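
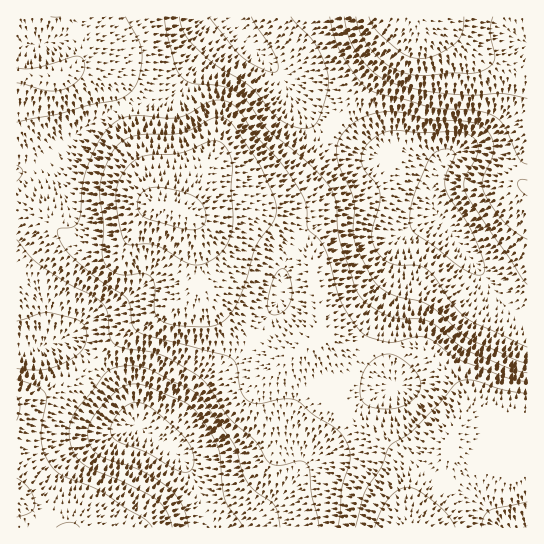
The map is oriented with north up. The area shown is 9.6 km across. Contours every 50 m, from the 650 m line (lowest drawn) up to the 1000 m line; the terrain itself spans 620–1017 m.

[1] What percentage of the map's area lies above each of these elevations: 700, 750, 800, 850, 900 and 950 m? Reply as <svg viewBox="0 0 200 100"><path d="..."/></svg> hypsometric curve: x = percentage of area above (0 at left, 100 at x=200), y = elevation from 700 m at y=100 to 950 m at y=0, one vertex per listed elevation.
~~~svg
<svg viewBox="0 0 200 100"><path d="M175 100l-24-20-28-20-39-20-43-20-28-20"/></svg>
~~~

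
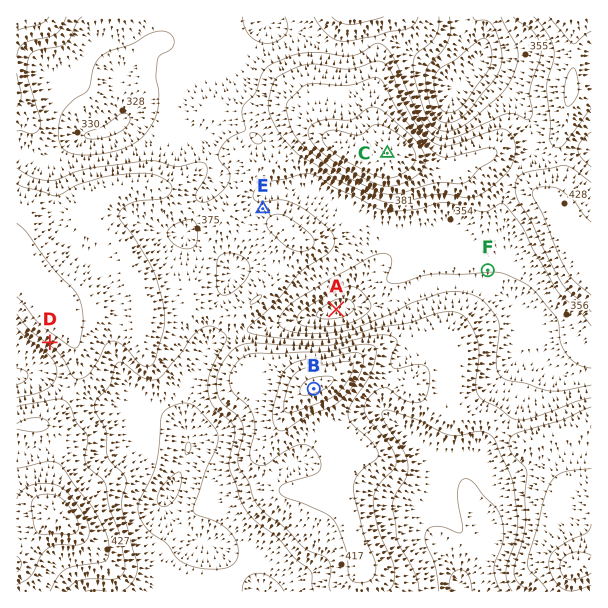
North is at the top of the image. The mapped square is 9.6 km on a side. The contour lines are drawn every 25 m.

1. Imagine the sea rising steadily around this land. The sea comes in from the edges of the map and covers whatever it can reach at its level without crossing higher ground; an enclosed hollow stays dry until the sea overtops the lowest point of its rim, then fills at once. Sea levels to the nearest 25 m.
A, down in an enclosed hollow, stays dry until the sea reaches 350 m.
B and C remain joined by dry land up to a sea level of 375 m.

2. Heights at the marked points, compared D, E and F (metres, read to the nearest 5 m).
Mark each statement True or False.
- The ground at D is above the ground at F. True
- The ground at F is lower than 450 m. True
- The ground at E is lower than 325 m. False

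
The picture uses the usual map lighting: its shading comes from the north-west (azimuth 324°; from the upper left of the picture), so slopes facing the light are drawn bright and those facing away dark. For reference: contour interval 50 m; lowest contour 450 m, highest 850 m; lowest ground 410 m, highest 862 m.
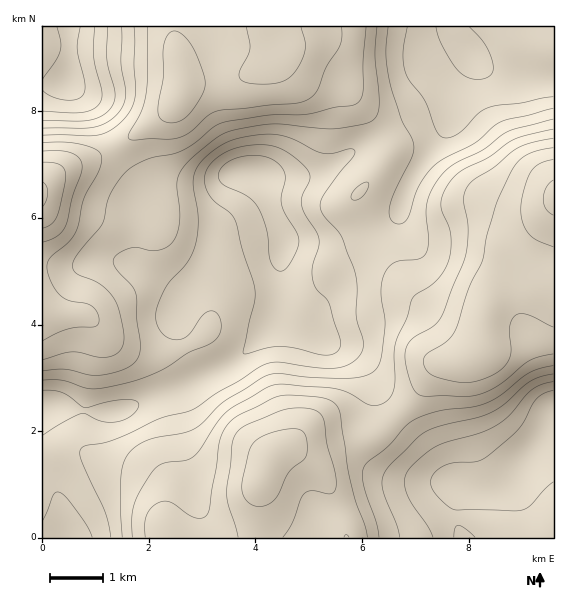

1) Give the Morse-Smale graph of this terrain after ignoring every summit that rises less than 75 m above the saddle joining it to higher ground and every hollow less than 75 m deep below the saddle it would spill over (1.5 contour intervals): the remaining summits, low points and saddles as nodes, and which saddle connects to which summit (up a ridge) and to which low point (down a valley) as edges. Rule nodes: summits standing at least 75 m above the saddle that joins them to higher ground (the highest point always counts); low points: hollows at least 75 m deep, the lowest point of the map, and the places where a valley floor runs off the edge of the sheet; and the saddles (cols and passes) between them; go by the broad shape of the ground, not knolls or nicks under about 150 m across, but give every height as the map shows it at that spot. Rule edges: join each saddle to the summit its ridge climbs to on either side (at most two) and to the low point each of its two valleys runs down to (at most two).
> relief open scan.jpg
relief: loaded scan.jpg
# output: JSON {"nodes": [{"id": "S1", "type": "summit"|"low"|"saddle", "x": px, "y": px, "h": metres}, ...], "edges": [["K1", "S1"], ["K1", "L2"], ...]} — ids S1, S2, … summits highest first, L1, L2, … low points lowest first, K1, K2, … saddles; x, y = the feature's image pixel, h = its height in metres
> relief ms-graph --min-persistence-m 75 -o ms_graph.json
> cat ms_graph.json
{"nodes": [
{"id": "S1", "type": "summit", "x": 553, "y": 196, "h": 862},
{"id": "S2", "type": "summit", "x": 43, "y": 195, "h": 858},
{"id": "S3", "type": "summit", "x": 265, "y": 471, "h": 831},
{"id": "S4", "type": "summit", "x": 180, "y": 95, "h": 780},
{"id": "L1", "type": "low", "x": 255, "y": 173, "h": 410},
{"id": "L2", "type": "low", "x": 67, "y": 81, "h": 426},
{"id": "L3", "type": "low", "x": 468, "y": 51, "h": 429},
{"id": "L4", "type": "low", "x": 553, "y": 415, "h": 452},
{"id": "K1", "type": "saddle", "x": 504, "y": 277, "h": 767},
{"id": "K2", "type": "saddle", "x": 337, "y": 509, "h": 739},
{"id": "K3", "type": "saddle", "x": 113, "y": 148, "h": 690},
{"id": "K4", "type": "saddle", "x": 396, "y": 416, "h": 668},
{"id": "K5", "type": "saddle", "x": 369, "y": 233, "h": 569},
{"id": "K6", "type": "saddle", "x": 187, "y": 345, "h": 553},
{"id": "K7", "type": "saddle", "x": 207, "y": 265, "h": 535},
{"id": "K8", "type": "saddle", "x": 164, "y": 393, "h": 513}],
"edges": [["K1", "S1"], ["K1", "L3"], ["K1", "L4"], ["K2", "S3"], ["K2", "L1"], ["K2", "L4"], ["K3", "S2"], ["K3", "S4"], ["K3", "L1"], ["K3", "L2"], ["K4", "S1"], ["K4", "S3"], ["K4", "L1"], ["K4", "L4"], ["K5", "S1"], ["K5", "L1"], ["K5", "L3"], ["K6", "S1"], ["K6", "S2"], ["K6", "L1"], ["K7", "S1"], ["K7", "S4"], ["K7", "L1"], ["K8", "S2"], ["K8", "S3"], ["K8", "L1"]]}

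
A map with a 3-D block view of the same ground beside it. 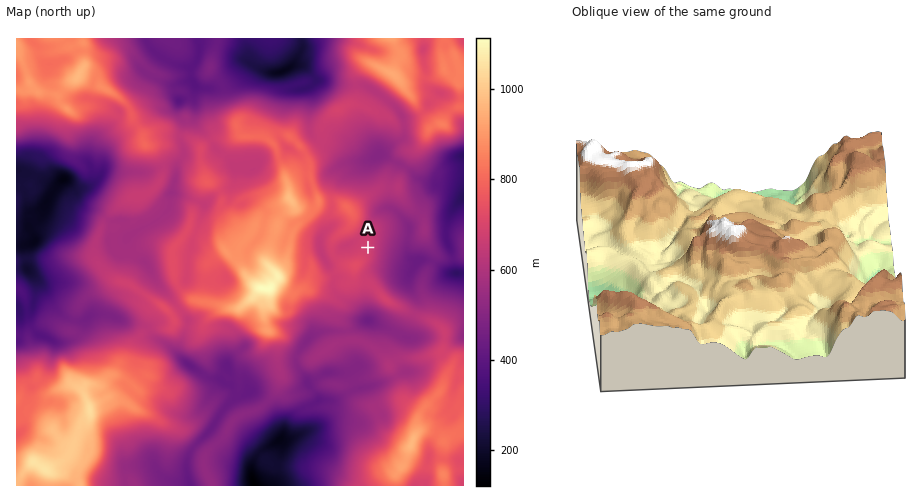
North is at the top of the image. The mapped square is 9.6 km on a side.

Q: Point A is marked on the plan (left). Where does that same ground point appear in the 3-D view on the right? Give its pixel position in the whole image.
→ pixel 758 292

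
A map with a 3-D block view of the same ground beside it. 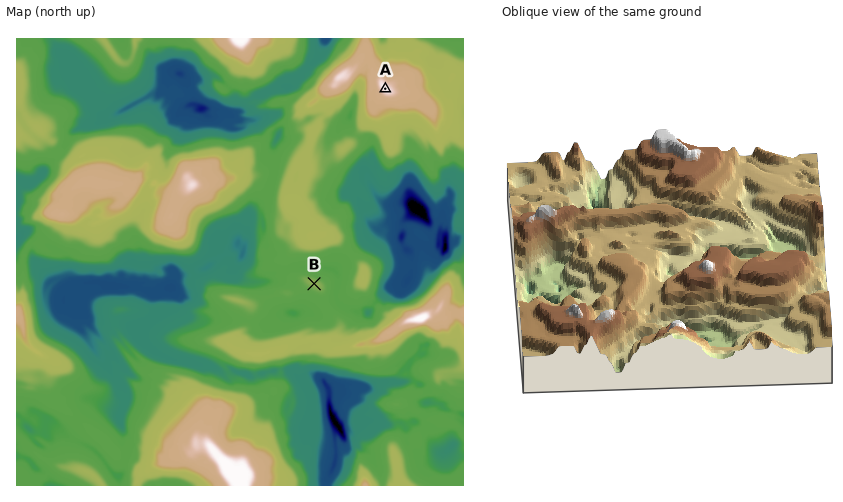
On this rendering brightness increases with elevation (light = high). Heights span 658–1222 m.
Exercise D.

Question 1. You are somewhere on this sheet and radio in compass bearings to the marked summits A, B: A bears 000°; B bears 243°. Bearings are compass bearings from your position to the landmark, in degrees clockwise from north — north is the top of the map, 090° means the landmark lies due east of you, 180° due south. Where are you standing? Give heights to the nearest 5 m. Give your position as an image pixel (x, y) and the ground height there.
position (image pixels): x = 385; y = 247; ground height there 840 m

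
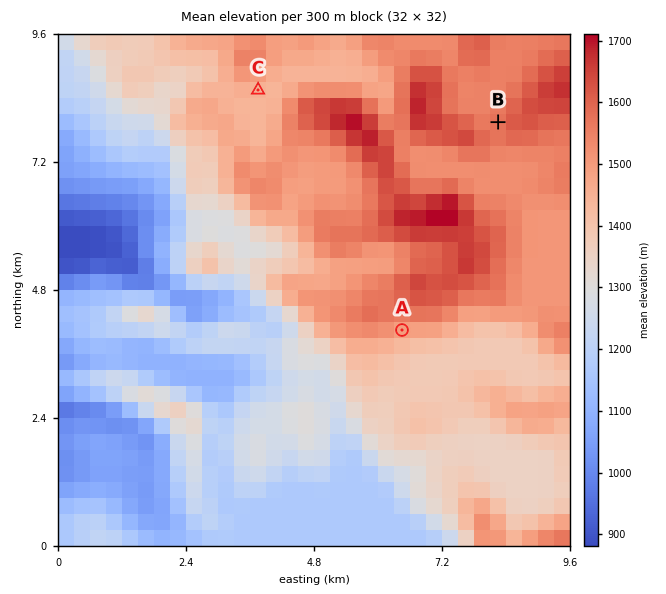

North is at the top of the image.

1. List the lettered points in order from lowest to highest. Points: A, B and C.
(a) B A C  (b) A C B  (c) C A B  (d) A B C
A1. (c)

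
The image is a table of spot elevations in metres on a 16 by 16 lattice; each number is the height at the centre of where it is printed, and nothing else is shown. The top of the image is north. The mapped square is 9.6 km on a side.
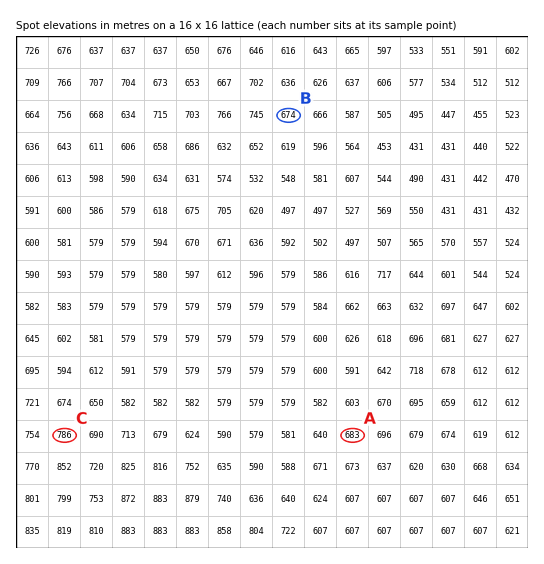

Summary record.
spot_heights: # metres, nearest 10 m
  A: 680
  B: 670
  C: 790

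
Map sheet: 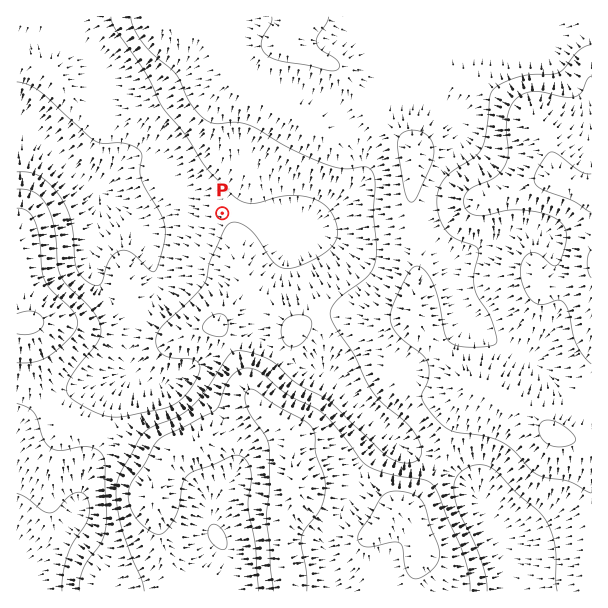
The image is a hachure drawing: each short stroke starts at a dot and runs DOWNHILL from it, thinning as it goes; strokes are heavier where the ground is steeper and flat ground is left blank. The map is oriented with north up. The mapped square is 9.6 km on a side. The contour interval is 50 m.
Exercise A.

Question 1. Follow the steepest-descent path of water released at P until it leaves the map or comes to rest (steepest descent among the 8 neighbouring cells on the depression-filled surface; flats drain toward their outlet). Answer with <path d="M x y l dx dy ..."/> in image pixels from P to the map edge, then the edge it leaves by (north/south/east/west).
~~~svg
<path d="M222 213l-54 0-3 3-6 3-21 0-12-12-1 0-8-6-7-3-3-3-5-1-3-3-1 0-11-11-4-1-5-5-1 0-21-21 0-1-3-3-6-3-17-17-9-4-4 0"/>
exit: west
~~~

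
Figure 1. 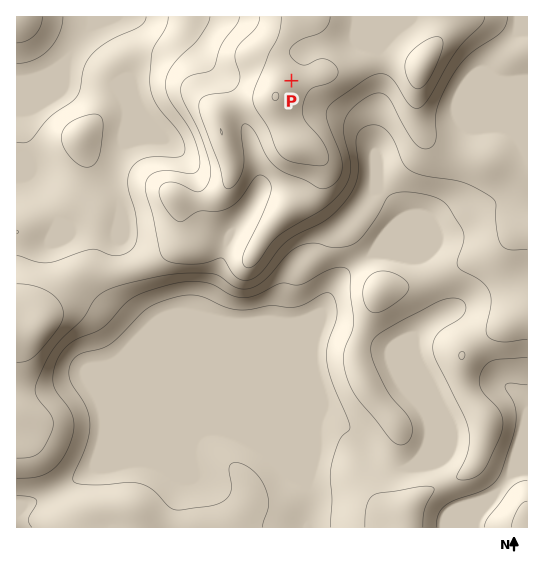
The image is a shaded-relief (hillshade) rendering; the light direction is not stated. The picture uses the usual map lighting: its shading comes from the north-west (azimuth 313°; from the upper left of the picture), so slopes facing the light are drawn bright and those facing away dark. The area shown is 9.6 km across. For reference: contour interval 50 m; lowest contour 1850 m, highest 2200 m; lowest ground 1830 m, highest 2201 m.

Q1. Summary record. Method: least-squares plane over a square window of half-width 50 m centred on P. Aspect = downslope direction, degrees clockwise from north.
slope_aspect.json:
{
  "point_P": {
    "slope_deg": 5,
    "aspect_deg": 54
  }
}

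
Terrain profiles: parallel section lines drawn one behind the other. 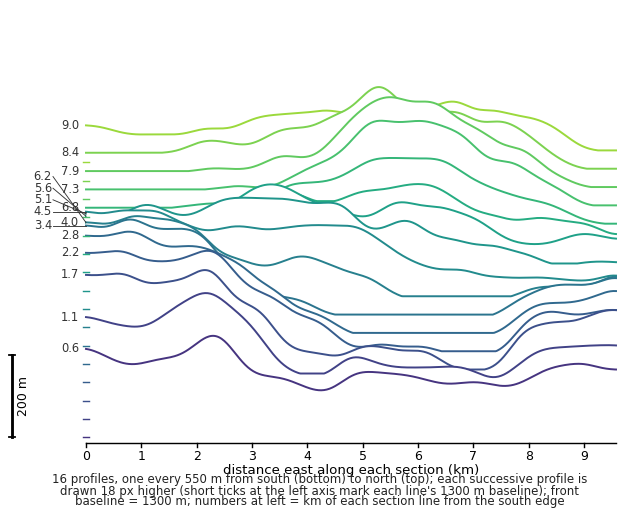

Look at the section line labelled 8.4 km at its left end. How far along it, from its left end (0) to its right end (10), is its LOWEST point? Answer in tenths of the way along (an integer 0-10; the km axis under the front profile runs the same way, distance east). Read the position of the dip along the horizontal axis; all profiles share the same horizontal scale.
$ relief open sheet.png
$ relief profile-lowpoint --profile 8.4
10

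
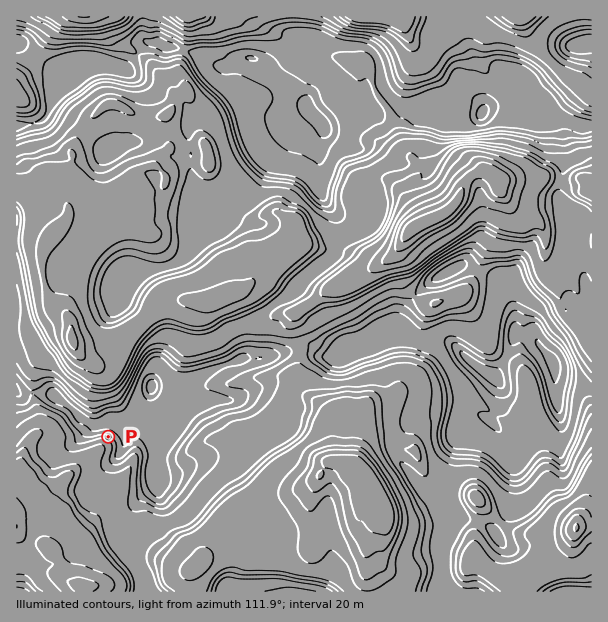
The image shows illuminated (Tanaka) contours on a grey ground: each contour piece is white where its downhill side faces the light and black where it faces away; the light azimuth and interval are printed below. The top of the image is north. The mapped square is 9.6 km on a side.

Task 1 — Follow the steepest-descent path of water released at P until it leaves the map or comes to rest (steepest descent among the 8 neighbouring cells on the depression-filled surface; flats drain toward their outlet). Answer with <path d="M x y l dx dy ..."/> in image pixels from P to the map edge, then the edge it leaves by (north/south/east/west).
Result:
<path d="M108 437l-3 3-3 6-12 12-1 0-15 15-2 0-6 4 0 2-6 7-1 5-23 22-19 0"/>
exit: west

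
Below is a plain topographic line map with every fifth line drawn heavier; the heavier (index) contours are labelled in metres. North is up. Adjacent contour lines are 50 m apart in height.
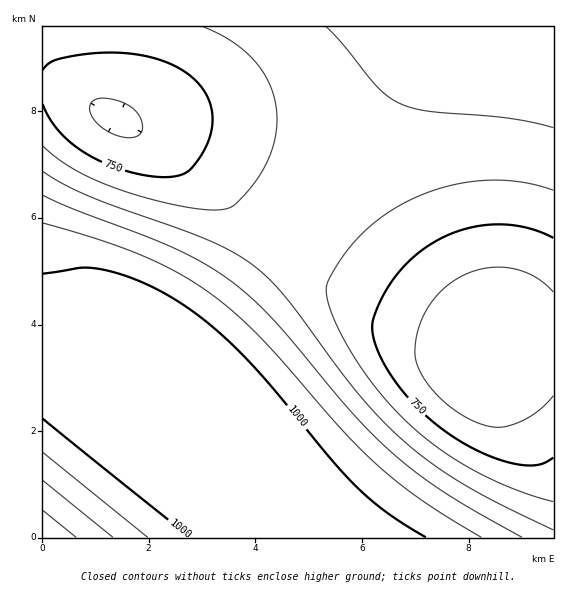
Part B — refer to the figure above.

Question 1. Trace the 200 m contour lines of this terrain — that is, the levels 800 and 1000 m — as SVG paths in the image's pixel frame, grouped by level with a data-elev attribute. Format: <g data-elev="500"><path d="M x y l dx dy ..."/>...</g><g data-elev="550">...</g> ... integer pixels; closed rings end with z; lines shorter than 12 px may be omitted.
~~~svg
<g data-elev="800"><path d="M553 502l-38-13-40-18-35-22-31-25-30-32-25-36-20-37-6-16-2-12 1-8 8-15 11-16 13-15 26-22 31-18 35-12 34-5 35 2 33 8"/><path d="M203 27l28 14 22 18 15 21 8 24 0 27-7 26-14 26-21 22-13 5-21-1-32-6-36-9-29-11-24-11-19-12-17-14"/></g><g data-elev="1000"><path d="M426 537l-37-23-30-25-26-27-56-69-28-31-30-30-31-24-39-23-21-8-20-6-25-3-40 6"/><path d="M43 419l147 118"/></g>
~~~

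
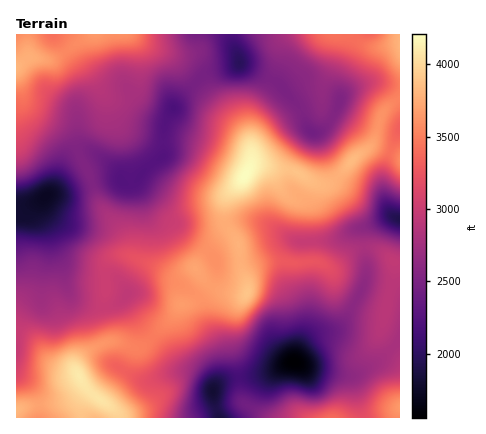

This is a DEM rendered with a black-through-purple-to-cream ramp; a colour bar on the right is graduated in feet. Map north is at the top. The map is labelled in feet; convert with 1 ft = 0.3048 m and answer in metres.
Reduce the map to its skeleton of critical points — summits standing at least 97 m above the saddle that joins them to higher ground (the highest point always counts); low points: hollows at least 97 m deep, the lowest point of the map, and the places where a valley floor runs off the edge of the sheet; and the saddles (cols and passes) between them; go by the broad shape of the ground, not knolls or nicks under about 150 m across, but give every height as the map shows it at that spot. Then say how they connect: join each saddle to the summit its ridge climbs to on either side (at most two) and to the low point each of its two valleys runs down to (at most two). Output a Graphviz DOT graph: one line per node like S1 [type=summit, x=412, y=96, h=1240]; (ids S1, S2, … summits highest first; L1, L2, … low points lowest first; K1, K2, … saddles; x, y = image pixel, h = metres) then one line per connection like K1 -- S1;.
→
graph terrain {
  S1 [type=summit, x=244, y=176, h=1283];
  S2 [type=summit, x=78, y=376, h=1249];
  S3 [type=summit, x=16, y=68, h=1161];
  S4 [type=summit, x=400, y=408, h=1114];
  L1 [type=low, x=294, y=362, h=474];
  L2 [type=low, x=46, y=196, h=525];
  L3 [type=low, x=212, y=392, h=552];
  L4 [type=low, x=400, y=220, h=583];
  L5 [type=low, x=240, y=62, h=603];
  K1 [type=saddle, x=226, y=224, h=1143];
  K2 [type=saddle, x=210, y=284, h=1120];
  K3 [type=saddle, x=206, y=250, h=1100];
  K4 [type=saddle, x=152, y=338, h=1061];
  K5 [type=saddle, x=364, y=248, h=853];
  K6 [type=saddle, x=92, y=182, h=770];
  K7 [type=saddle, x=238, y=378, h=656];
  K8 [type=saddle, x=216, y=410, h=582];
  K1 -- S1;
  K1 -- L4;
  K1 -- L5;
  K2 -- S1;
  K2 -- L1;
  K2 -- L2;
  K3 -- S1;
  K3 -- L1;
  K3 -- L5;
  K4 -- S1;
  K4 -- S2;
  K4 -- L2;
  K4 -- L3;
  K5 -- S1;
  K5 -- S4;
  K5 -- L1;
  K5 -- L4;
  K6 -- S1;
  K6 -- S3;
  K6 -- L2;
  K6 -- L5;
  K7 -- S1;
  K7 -- S4;
  K7 -- L1;
  K7 -- L3;
  K8 -- S2;
  K8 -- S4;
  K8 -- L3;
}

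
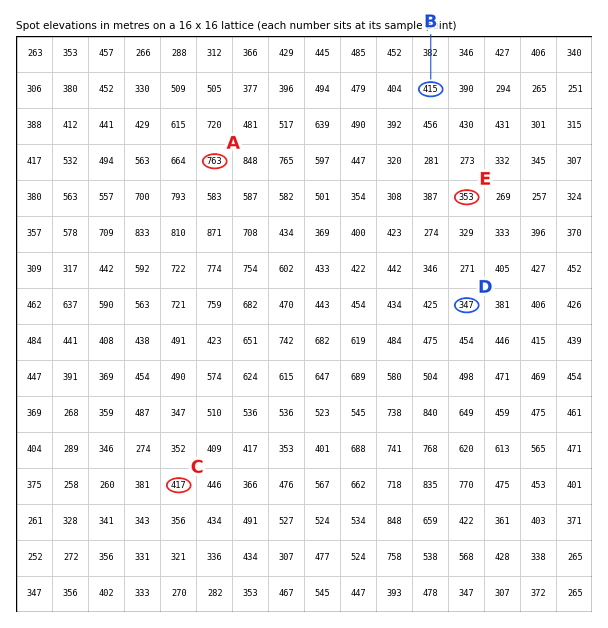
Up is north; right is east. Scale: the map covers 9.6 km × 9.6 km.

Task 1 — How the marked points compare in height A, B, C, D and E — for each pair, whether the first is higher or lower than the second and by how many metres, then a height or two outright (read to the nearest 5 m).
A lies higher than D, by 420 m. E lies lower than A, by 410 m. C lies lower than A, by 350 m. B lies lower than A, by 350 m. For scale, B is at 415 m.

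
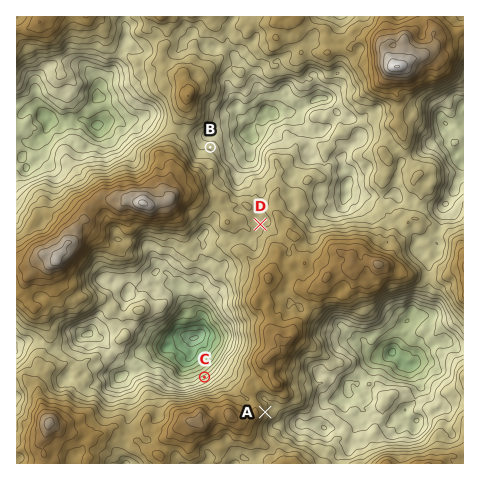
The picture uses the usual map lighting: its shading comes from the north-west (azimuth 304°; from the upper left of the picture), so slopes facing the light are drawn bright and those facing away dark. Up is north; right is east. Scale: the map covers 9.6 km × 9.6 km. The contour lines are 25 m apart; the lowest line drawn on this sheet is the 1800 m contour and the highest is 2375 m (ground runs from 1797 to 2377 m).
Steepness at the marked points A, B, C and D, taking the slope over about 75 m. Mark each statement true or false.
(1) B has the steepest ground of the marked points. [false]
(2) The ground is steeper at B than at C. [false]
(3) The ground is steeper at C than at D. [true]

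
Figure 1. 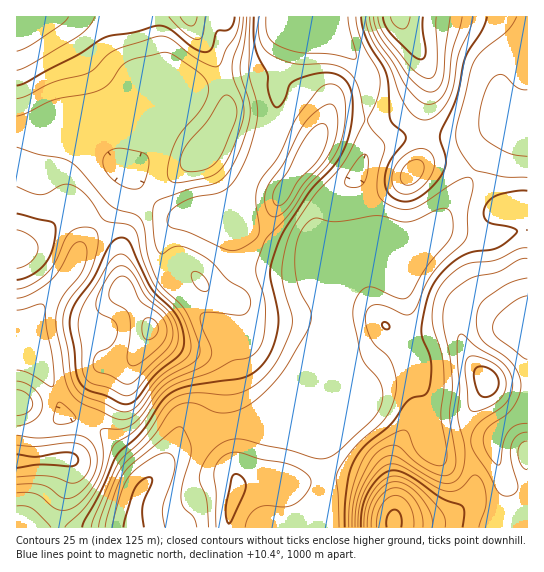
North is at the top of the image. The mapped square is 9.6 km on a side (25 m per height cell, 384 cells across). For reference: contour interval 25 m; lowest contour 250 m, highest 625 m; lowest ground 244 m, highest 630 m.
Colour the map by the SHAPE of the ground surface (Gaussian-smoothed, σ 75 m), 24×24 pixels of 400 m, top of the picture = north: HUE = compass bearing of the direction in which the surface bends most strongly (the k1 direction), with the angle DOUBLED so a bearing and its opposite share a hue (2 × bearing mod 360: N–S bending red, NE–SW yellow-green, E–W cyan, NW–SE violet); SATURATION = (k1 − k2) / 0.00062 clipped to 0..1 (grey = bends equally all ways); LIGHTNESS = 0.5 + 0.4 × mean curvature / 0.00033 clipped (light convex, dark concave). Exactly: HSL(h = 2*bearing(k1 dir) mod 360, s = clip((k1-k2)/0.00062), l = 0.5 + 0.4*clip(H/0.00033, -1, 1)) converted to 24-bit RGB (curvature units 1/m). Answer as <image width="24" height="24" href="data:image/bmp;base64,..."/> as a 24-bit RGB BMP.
<image width="24" height="24" href="data:image/bmp;base64,Qk32BgAAAAAAADYAAAAoAAAAGAAAABgAAAABABgAAAAAAMAGAAATCwAAEwsAAAAAAAAAAAAAYFFPpmM1/eMOrNwUIFZdHjNxcWiZqYt4Kzps5+OJ0JdbTEVakZVMWIlQHipkAA1M7/TX9O/XuNW7RUfanV/Mi12ZRnirl4+rQFc0WpNS6cOn2+Z/GnVsDDlQR2+QvXOcVkGah9BX2omFY0u2mJ6zcpGrIDp5AD5dnuup9O7X2N7pLx7svgH55JudI3atuj0zcILaR6vPr9SR8ufZZDaeCygmFU03TIdrnHC5lcW2nL+baHLCnKzEjnjGNSHUC2OoDt4s3/+gy7FXURBJTgkz+/21QQdn/VEfkI73rqT729f07cba/wHHgEamD29oIoNkPqRVbL51taqOZnKTlINmhlZXQ1ZyKmiefsKq/vRuiUkSKQojp24mx/9oFAA58fXWQFIAH1cKmIEetwAA2gA25NF4F5egH3CLb5RcWpMqiJcpeXVEgHFRhG9dYHddJHRNLYQ56W5J4UJOKBNk2M9g+tYyBS4nL/80yPLtGGG1ZRMjgDwYvlxB/vy7J3djESopWXE5pJpRhJ5IRoVCXX5lf4B4gH17YXtuMV1Ego8/2aGALxeUx3Cy/5SSP80tAmcn4ZqsegCR0wHE1qmhcrLH++rQljaHJDpMLYNJT59RqKNwVp5PPYRoZYJ4fHmAgmZ7VldsQ4tItr5TPS9rgEht7sSp4vDbACi+mFIpSxNhZD+27u7da2fQ+bu841yuO3jKUsflP5bYq4e7tLSPRJOPS4KAaXR/g1aPkWx/W5VuiKNpNytlTqaozv3Y79TvWwCje1xtQiFsW6lKtOZ5SESE43SJ8MbHjOnzNIb2Uymvr1qRybqjZGKdS3KDVXV8Vkh/sl9nYLNkWnSkSypzc/Btbf8xaSYYdy1NTHdYGRyKm83J1bx5SDdSW8Ne2vPYna3wUQRcYyo/dLBYqcCFdm2qX1OxVFmRNDSGlcbGtuPgPBG/mVDAtumUwIY6VkNCcXhnTqEnAWhfWa/L8YrT1IK8fv+he/6SZgBGnAdidrXEmsnIlLaYX3OUZ02RemGdOWCed9yErKJXLRBiy4mjzL+NxFlrimBnUW9Tt7+NCZRPADgqkUWZ8+LY3/zPLwcqPAItptuxbKu7pYNpt5dfb1p1TVB3eG6AW3qHmLlWdFdKIUtkX7612qa0uY7JzILfrGe8v7bNw6DKASs2F1xG1P53/9tnIAA1YqrQj8Kck1aasFaGz5VkTYtXQ05wdWtraIFxl4trhWtsRn9yG4RWsLtsuZ14b0az27flrZm+3oyyTxp+Dn1YgOpd8bSLFChoV7J1j25ifVZqhVyF7nRntcIyKD9WfnRebYJWbn9ajXZlc4ldN3VTUnAvwYcbTWcjfrMSkWhqu1CX2GvdXunhOciZ12thmy5kP2EpdWo6enBMTEtm8CVK/9mFB0ZLWV+lm3qmf1uPhVA0k7IkM3JGO2Zwt4yIsoOopKxqfXpmaGJ9pL6YgbKcakdthk1J4yl4slE1UGIpSp4qJnCAMzTd/9DMFXiZCGpNX5a5rBbi9Uu55OiWJpVwIYF2S65zirG8nJzJd3iGZ4+OnrpwjElMdU9lc2R1dkam9YrPzJK+ZdBzEIaAC4iM/Yue/8nWE4pSCVQxFiJhrZrf9NfgcXncKnu6Qr6jVaZndo1ahHpydIdsoIJbilNjfGp8fHNwP3F6ZGu/8dbn37i5M5CXDldfKl14/8zP8b/aE26TCzhIF6wy69x66HOcS1+nX4KPfmlhenNYgoZbfIBliHxqiXJ7eHGEg3eMZo6VMJqBuHBv+qaii75jEkdwGV5y2MmC/NLPQy7HDhCNY6ROi6Ag3c8UVYFFVGBqe2prf3p1dZVEYXtSfoFafoJeaX9qcIuCeo2BVoJ1QW9p6byg69PGDhuTLGB+Q6NQ9L+a2Fq1ARJ+vVyXuFpZ6NxkMK5VOlx5c3F+gn55kKVyWHhncIBldZdoWpp6aIN/gn5udHtqQlpYqPNC4NxoShpwTWyKTqmiutWX3pu1DQBFrSZczHNK7ve9TM+vIkJ0Z2x/iH97o5GJbXiNZpKLep96ZoNiV2hWdoZofERchlktnP9fgJ80I2G0XqPRV6DBkcF+0hdaMwAveUEnzOuS4frRnFCrJi5bV3Nwf4p0noyXkHuYdIyEdoxqkFVqdYJSUWpAXxtDpviUw9tgZ/07C15yZkVAb2s5gG8uXQo+iwB3nth7sf6x1diSsT59O0N5UYOEYo10lIiajn2ml46ta3CsgVS8vpHFVTC9VWrfxf7BxRPl6f/MAgsxY0xsf3xtdmJ7Lwh2mT3n5vPYneWNlH9hrXOYTFC0WGanY3eU"/>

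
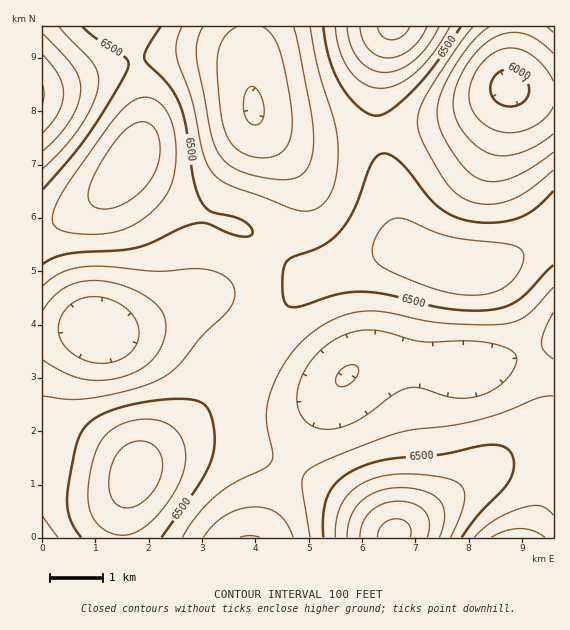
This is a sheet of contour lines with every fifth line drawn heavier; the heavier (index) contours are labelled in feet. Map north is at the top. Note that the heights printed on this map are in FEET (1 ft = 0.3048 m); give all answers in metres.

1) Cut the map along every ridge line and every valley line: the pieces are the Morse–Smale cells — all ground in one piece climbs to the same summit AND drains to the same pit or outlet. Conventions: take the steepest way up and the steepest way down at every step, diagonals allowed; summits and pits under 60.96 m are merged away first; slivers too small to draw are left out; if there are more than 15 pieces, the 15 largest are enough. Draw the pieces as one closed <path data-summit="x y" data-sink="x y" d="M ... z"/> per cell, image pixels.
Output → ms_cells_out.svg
<path data-summit="395 536" data-sink="347 376" d="M553 343l-44 16-33 8-20 0-49-6-23 0-16 2-15 7-19 19-29 47-46 101 294 1z"/><path data-summit="131 161" data-sink="253 108" d="M249 26l-120 1 14 66 0 35-5 20-8 13 3 10 18 15 26 17 28 14 43 14 21 15 28 24 12 7 10 0 69-26 13-1 11 3-9-9-6-16-18-93-2-2-49 6-25 0-26-6-19-13-5-15z"/><path data-summit="135 473" data-sink="97 329" d="M212 299l-17 2-64 26-24 4-14-1-17 11-19 19-8 13-6 23 0 142 79-1 3-36 14-36 71-65 53-64-34-29z"/><path data-summit="131 161" data-sink="347 376" d="M553 231l-44 28-26 10-34-3-48-16-13 1-21 7-46 17-16 10-15 16-25 32 0 3 40 31 26 12 10 0 12-9 22-8 32-1 49 6 20 0 33-8 39-13 6-3z"/><path data-summit="131 161" data-sink="97 329" d="M129 163l-11 16-27 24-39 22-10 2 1 107 38-5 15 0 11 2 18-2 35-12 35-16 17-2 17 8 35 28 33-42 8-8 13-8-9 0-8-4-53-42-52-18-32-18-28-21z"/><path data-summit="131 161" data-sink="509 87" d="M511 87l-34 22-20 9-28 8-51 7 19 95 6 16 8 7 13 7 25 8 34 3 26-10 45-28 0-136-26-2z"/><path data-summit="135 473" data-sink="347 376" d="M264 335l-54 65-71 65-14 36-3 19 1 18 136 0 2-2 18-47 26-53 22-37 15-19-15-2-22-11z"/><path data-summit="131 161" data-sink="43 95" d="M128 26l-86 1 1 199 9-1 19-10 30-20 22-23 15-24 5-20 0-35z"/><path data-summit="393 27" data-sink="253 108" d="M392 26l-141 0-1 50 4 37 4 7 19 13 26 6 25 0 49-6 1-52 7-34z"/><path data-summit="393 27" data-sink="509 87" d="M515 26l-122 0-8 21-6 25-2 24 1 36 35-3 32-7 32-13 28-19 5-7 5-40z"/><path data-summit="395 536" data-sink="509 87" d="M553 26l-38 1 0 16-6 44 19 6 26 0z"/><path data-summit="393 27" data-sink="97 329" d="M96 329l-15 0-39 6 1 111 0-50 6-23 18-24 14-12z"/>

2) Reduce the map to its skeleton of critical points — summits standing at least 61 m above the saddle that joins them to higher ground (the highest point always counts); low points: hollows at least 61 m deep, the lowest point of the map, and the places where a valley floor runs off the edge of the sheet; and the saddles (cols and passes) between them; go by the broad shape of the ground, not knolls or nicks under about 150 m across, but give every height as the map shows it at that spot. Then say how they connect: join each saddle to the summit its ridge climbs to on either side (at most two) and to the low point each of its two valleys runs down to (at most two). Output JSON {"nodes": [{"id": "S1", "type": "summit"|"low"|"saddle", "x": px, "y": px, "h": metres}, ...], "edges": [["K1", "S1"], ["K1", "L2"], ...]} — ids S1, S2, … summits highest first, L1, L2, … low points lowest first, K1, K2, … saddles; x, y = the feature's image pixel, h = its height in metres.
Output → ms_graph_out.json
{"nodes": [
{"id": "S1", "type": "summit", "x": 395, "y": 535, "h": 2114},
{"id": "S2", "type": "summit", "x": 393, "y": 27, "h": 2113},
{"id": "S3", "type": "summit", "x": 131, "y": 161, "h": 2064},
{"id": "S4", "type": "summit", "x": 135, "y": 473, "h": 2060},
{"id": "L1", "type": "low", "x": 509, "y": 88, "h": 1820},
{"id": "L2", "type": "low", "x": 253, "y": 108, "h": 1856},
{"id": "L3", "type": "low", "x": 43, "y": 95, "h": 1857},
{"id": "L4", "type": "low", "x": 97, "y": 329, "h": 1860},
{"id": "L5", "type": "low", "x": 347, "y": 376, "h": 1888},
{"id": "K1", "type": "saddle", "x": 544, "y": 239, "h": 2004},
{"id": "K2", "type": "saddle", "x": 136, "y": 60, "h": 1983},
{"id": "K3", "type": "saddle", "x": 272, "y": 249, "h": 1978},
{"id": "K4", "type": "saddle", "x": 379, "y": 132, "h": 1977},
{"id": "K5", "type": "saddle", "x": 263, "y": 336, "h": 1975},
{"id": "K6", "type": "saddle", "x": 289, "y": 469, "h": 1947},
{"id": "K7", "type": "saddle", "x": 529, "y": 352, "h": 1924}],
"edges": [["K1", "S3"], ["K1", "L1"], ["K1", "L5"], ["K2", "S3"], ["K2", "L2"], ["K2", "L3"], ["K3", "S3"], ["K3", "L2"], ["K3", "L4"], ["K4", "S2"], ["K4", "S3"], ["K4", "L1"], ["K4", "L2"], ["K5", "S3"], ["K5", "S4"], ["K5", "L4"], ["K5", "L5"], ["K6", "S1"], ["K6", "S4"], ["K6", "L5"], ["K7", "S1"], ["K7", "S3"], ["K7", "L5"]]}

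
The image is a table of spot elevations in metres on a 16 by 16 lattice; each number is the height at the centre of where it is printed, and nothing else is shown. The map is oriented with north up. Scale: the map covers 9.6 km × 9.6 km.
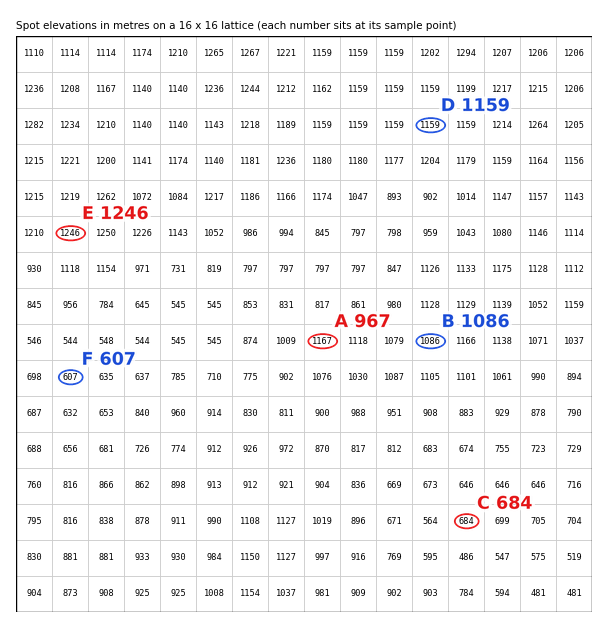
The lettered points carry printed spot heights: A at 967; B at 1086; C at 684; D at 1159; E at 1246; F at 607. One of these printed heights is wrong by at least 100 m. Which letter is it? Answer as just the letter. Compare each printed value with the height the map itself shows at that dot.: A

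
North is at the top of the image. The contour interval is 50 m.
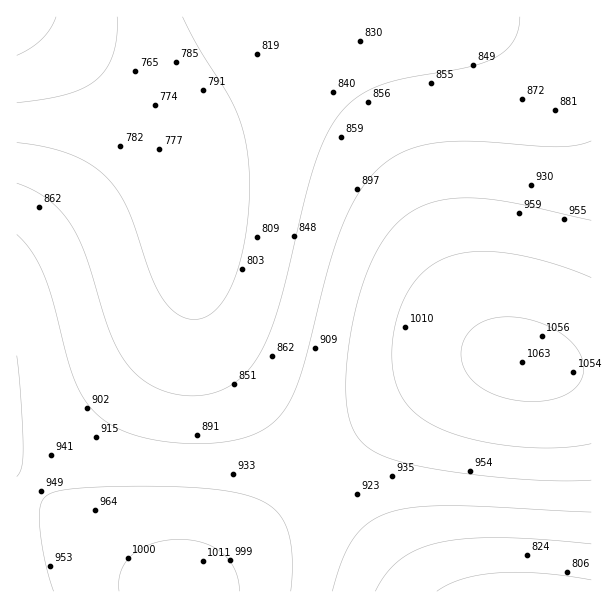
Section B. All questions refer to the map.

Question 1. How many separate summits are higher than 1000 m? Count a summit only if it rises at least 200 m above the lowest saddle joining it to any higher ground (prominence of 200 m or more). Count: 1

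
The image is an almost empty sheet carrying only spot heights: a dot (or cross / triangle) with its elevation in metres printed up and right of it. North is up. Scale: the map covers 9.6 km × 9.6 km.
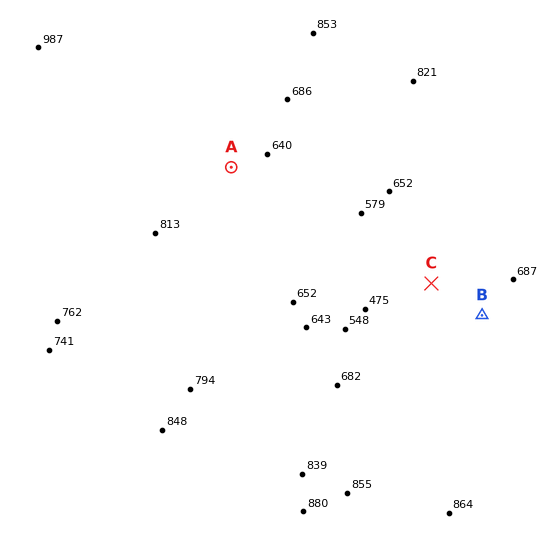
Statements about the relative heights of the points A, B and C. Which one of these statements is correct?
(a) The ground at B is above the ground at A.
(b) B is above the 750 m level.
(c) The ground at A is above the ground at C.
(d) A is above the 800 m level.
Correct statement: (c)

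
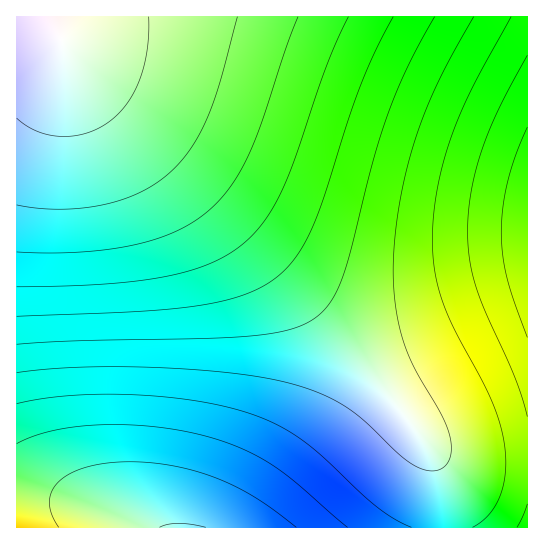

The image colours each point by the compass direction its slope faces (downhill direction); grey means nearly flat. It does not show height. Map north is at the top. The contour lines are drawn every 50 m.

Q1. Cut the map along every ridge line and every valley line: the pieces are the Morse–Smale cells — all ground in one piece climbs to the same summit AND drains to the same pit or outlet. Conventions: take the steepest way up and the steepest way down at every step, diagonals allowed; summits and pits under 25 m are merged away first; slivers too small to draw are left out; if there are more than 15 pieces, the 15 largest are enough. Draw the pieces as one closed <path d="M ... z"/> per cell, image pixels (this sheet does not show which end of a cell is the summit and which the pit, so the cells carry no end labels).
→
<path d="M57 16l-41 1 0 510 426 1 1-30-6-31-12-25-18-25-58-70-78-88-74-75-116-110-17-25z"/><path d="M527 16l-469 0-1 9 7 24 17 25 116 110 74 75 86 98 73 90 15 9 20 5 62 2z"/><path d="M427 444l13 34 3 50 85-1-1-64-62-2-20-5z"/>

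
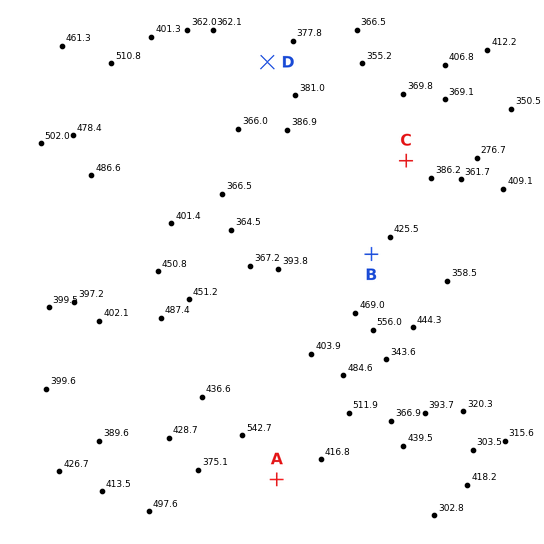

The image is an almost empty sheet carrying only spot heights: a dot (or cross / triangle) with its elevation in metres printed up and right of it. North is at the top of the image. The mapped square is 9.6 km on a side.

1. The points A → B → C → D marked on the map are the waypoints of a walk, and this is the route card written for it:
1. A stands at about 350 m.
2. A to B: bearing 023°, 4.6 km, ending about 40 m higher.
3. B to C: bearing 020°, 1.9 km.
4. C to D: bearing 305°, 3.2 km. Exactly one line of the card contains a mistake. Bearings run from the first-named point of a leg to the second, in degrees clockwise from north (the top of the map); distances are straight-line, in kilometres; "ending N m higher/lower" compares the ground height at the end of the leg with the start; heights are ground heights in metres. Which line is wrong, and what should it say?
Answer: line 1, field height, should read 430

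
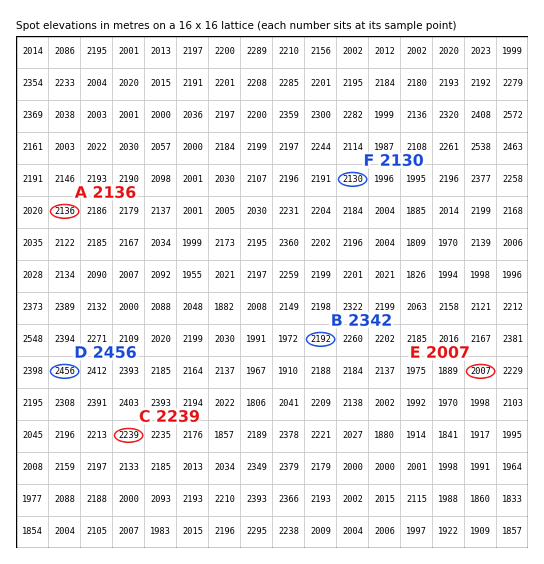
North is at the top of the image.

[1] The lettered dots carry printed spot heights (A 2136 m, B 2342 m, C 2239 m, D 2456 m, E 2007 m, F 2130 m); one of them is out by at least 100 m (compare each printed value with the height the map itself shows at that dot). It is B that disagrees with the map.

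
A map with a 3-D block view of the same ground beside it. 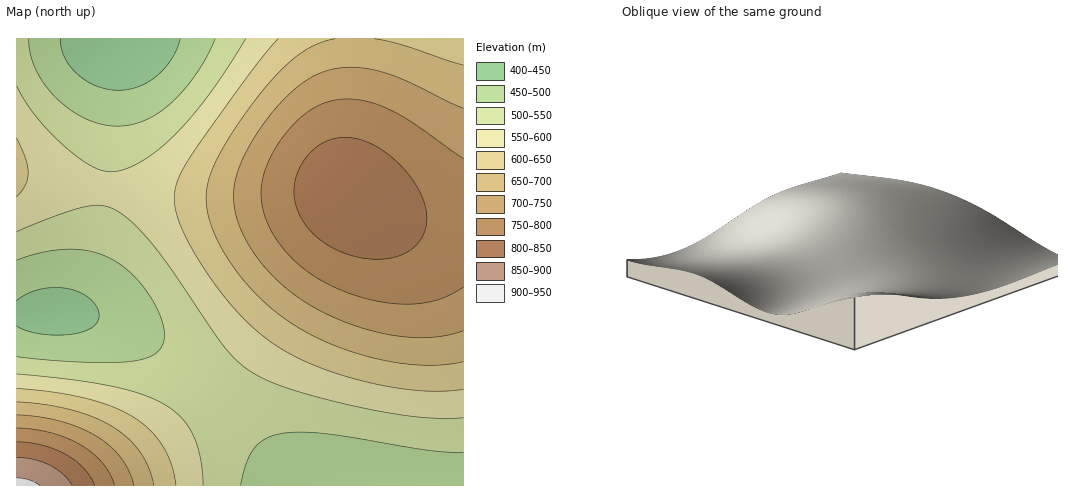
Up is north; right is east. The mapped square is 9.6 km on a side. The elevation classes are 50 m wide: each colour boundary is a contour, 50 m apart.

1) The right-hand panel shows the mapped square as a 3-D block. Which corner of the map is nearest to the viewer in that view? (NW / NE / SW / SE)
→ SW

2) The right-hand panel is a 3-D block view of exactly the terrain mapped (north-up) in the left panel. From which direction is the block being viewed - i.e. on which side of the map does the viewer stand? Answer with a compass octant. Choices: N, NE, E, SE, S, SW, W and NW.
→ SW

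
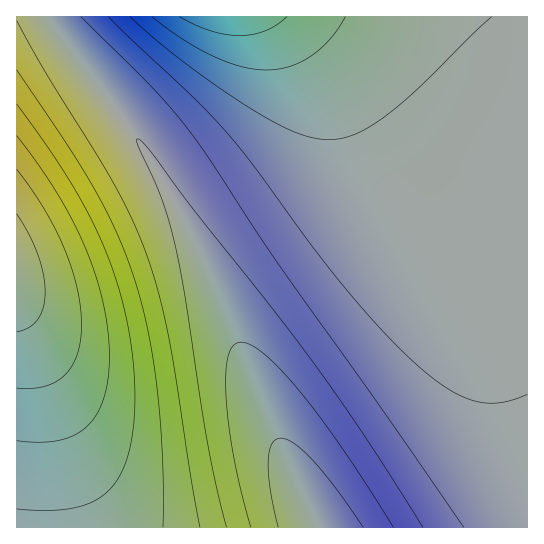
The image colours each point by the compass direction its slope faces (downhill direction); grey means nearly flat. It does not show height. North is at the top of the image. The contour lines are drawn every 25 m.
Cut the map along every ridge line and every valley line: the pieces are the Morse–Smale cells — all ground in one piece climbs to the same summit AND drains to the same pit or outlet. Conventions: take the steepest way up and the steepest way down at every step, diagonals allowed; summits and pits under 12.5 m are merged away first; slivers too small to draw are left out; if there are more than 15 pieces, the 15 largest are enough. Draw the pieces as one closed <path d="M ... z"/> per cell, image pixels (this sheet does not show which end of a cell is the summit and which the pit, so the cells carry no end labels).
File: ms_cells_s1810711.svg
<path d="M527 16l-478 1 0 4 10 14 72 94 44 73 34 73 71 172 38 81 210-1z"/><path d="M49 16l-33 1 0 510 301 1-53-118-55-135-34-73-44-73-72-94-8-12z"/>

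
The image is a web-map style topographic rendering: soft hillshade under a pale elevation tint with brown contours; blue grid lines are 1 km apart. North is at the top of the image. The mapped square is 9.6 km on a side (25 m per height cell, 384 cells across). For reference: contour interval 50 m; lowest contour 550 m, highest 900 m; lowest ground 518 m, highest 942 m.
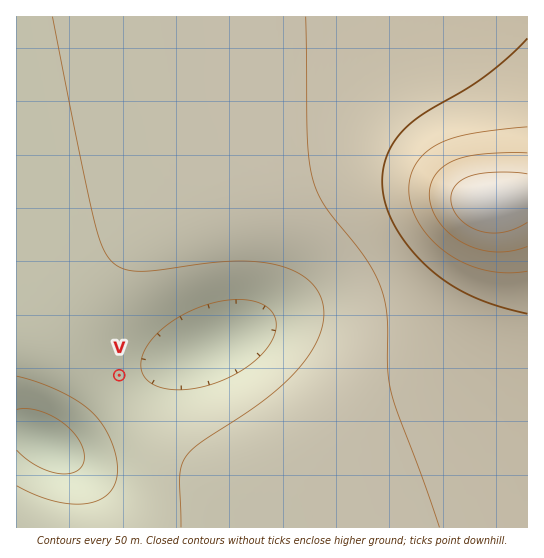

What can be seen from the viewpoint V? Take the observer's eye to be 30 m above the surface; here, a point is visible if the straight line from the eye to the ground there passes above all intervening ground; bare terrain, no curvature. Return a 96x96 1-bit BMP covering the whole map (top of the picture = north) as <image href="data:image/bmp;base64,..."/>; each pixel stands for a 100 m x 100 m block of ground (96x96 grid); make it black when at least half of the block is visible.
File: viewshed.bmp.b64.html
<image width="96" height="96" href="data:image/bmp;base64,Qk2+BAAAAAAAAD4AAAAoAAAAYAAAAGAAAAABAAEAAAAAAIAEAAATCwAAEwsAAAIAAAAAAAAA////AAAAAAD/////4AAAAAAAAAD/////4AAAAAAAAAD/////4AAAAAAAAAD/////4AAAAAAAAAD/////4AAAAAAAAAD/////8AAAAAAAAAD/////+AAAAAAAAAD//////gAAAAAAAAD//////4AAAAAAAAD///////AAAAAAAAD/wf////4AAAAAAAD+AP////+AAAAAAAD4AH/////wAAAAAADgAD/////8AAAAAADAAD//////AAAAAACAAD//////wAAAAAAAAD//////8AAAAAAAAD//////+AAAAAAAAD///////gAAAAAAAH///////4AAAAAAAP///////8AAAAAAAP////////AAAAAAAf////////gAAAAAA/////////4AAAAAB/////////8AAAAAH//////////AAAAAP//////////gAAAA///////////4AACD///////////+AAD/////////////gAD/////////////4AD/////////////+AD//////////////wD//////////////8D///////////////D///////////////j///////////////z///////////////z///////////////4///////////////4P//////////////4H//////////////4D//////////////4B//////////////4A//////////////4Af/////////////wAP/////////////wAH/////////////wAD/////////////gAB/////////////gAAf////////////gAAP////////////AAAH////////////AAAB////////////AAAA///////////+AAAAP//////////+AAAAD//////////8AAAAB//////////4AAAAAf/////////4AAAAAH/////////wAAAAAB/////////gAAAAAAP////////AAAAAAAD///////+AAAAAAAA///////8AAAAAAAAH//////4AAAAAAAAB//////gAAAAAAAAAP/////AAAAAAAAAAD////+AAAAAAAAAAA////8AAAAAAAAAAAf///wAAAAAAAAAAAH///gAAAAAAAAAAAD///AAAAAAAAAAAAB//8AAAAAAAAAAAAA//wAAAAAAAAAAAAAP/AAAAAAAAAAAAAAB4AAAAAAAAAAAAAAAAAAAAAAAAAAAAAAAAAAAAAAAAAAAAAAAAAAAAAAAAAAAAAAAAAAAAAAAAAAAAAAAAAAAAAAAAAAAAAAAAAAAAAAAAAAAAAAAAAAAAAAAAAAAAAAAAAAAAAAAAAAAAAAAAAAAAAAAAAAAAAAAAAAAAAAAAAAAAAAAAAAAAAAAAAAAAAAAAAAAAAAAAAAAAAAAAAAAAAAAAAAAAAAAAAAAAAAAAAAAAAAAAAAAAAAAAAAAAAAAAAAAAAAAAAAAAAAAAAAAAAAAAAAAAAAAAAAAAAAAAAAAAAAAAAAAAAAAAAAAAAAAAAAAAA="/>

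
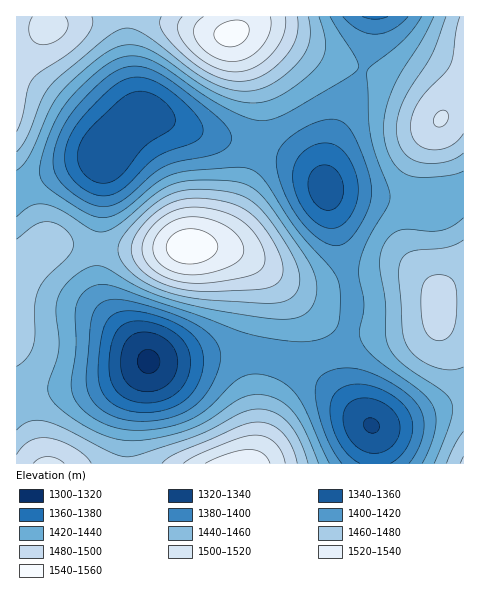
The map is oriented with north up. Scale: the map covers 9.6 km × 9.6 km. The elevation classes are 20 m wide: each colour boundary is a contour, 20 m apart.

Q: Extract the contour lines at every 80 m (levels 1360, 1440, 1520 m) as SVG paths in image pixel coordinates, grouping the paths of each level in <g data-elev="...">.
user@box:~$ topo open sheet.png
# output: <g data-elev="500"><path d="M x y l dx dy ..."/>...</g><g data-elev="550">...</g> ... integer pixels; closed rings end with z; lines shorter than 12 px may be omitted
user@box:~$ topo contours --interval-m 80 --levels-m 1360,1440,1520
<g data-elev="1360"><path d="M370 453l-9-3-8-6-6-9-3-10-1-9 3-9 5-5 7-4 13 1 13 4 10 9 6 11-1 12-7 11-10 6z"/><path d="M141 403l-12-3-11-7-6-10-3-13 1-21 6-16 8-9 12-3 19 3 20 9 11 11 5 16-1 9-3 9-9 14-7 5-10 4z"/><path d="M327 210l-7-2-6-6-4-8-2-8 1-8 3-6 5-5 6-2 7 1 7 5 4 7 2 9 0 9-4 8-5 5z"/><path d="M97 182l-7-3-6-5-6-13 1-14 8-14 30-31 13-9 7-2 8 1 8 2 9 5 7 7 5 9 1 7-2 5-28 19-20 25-8 8-9 4z"/></g><g data-elev="1440"><path d="M319 463l-13-30-11-18-11-12-15-7-13-1-13 2-37 24-23 10-29 7-23 3-22-4-26-12-26-19-6-7-3-7 0-9 8-22 3-12 0-12-3-25 2-14 5-10 7-8 10-8 10-5 7-1 7 1 29 17 17 8 24 9 30 7 52 9 24 2 17-1 11-7 6-7 3-11-1-12-3-11-9-15-31-45-16-19-12-7-15-3-33-1-19 3-19 8-40 33-9 6-7 2-12-3-29-18-16-7-7 0-7 1-15 12"/><path d="M463 218l-11 8-11 4-11 1-23-2-10 2-6 4-6 7-5 16 0 13 5 33 1 31 3 13 7 9 8 8 40 27 5 6 3 6 1 8-3 11-16 40"/><path d="M17 170l7-6 5-8 20-46 11-16 29-28 23-17 15-4 17 2 15 8 38 27 21 12 24 8 20 0 14-4 15-9 18-14 11-12 4-9 2-9-2-12-5-16"/><path d="M434 17l-13 24-22 35-8 17-7 25 1 23 3 12 6 11 6 7 9 4 10 2 16 0 18-2 10-4"/></g><g data-elev="1520"><path d="M270 463l-3-5-5-5-6-3-7-1-20 4-24 10"/><path d="M185 274l12 1 13-2 14-4 12-6 5-5 3-6-1-7-3-7-7-7-8-5-21-8-19-1-17 7-7 6-6 8-2 8 1 9 4 7 7 5 9 5z"/><path d="M203 17l-6 5-3 6 0 7 3 7 7 8 9 6 9 4 10 2 16-4 13-11 9-15 1-8-1-7"/></g>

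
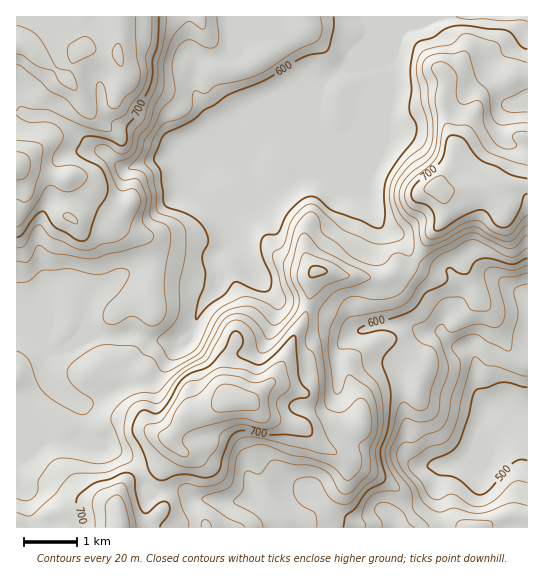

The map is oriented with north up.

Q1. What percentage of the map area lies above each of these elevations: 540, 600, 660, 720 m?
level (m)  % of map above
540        94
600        70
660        33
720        11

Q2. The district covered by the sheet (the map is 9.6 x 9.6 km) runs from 485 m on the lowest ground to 775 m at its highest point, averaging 635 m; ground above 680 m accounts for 23.4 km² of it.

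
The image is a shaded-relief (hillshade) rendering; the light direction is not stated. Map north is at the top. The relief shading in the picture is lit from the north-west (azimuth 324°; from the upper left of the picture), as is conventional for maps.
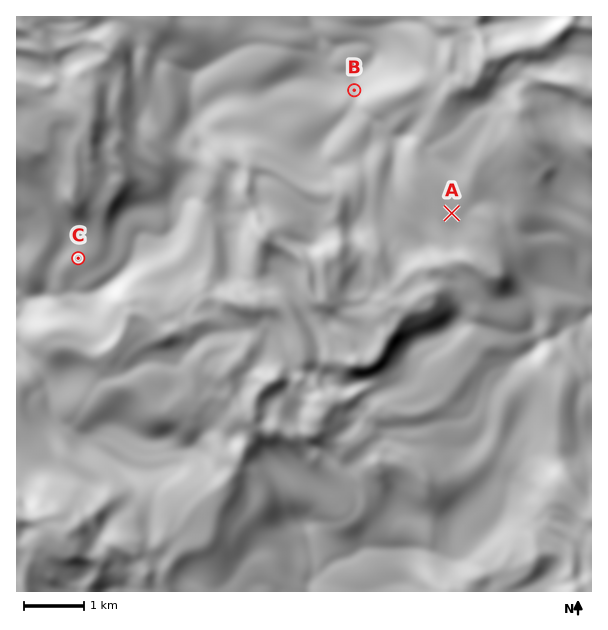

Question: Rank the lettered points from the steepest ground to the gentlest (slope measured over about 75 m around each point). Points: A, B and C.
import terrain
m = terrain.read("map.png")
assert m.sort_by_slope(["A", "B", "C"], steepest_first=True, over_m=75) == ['B', 'C', 'A']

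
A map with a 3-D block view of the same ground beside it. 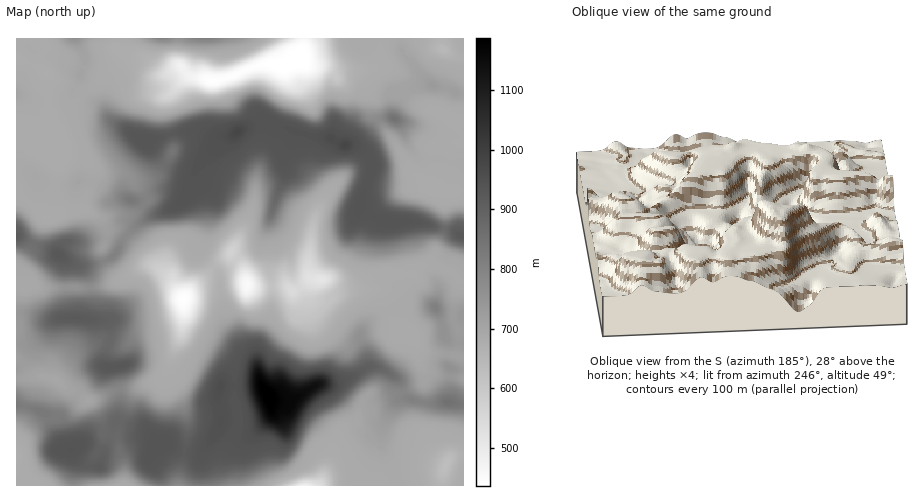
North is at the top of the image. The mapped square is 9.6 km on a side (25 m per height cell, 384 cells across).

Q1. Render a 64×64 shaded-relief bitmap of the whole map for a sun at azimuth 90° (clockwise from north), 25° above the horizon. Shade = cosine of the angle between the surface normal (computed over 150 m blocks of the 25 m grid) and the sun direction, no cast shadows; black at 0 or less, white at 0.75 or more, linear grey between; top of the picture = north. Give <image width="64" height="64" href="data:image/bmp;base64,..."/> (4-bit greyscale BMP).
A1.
<image width="64" height="64" href="data:image/bmp;base64,Qk12CAAAAAAAAHYAAAAoAAAAQAAAAEAAAAABAAQAAAAAAAAIAAATCwAAEwsAABAAAAAAAAAAAAAAABEREQAiIiIAMzMzAERERABVVVUAZmZmAHd3dwCIiIgAmZmZAKqqqgC7u7sAzMzMAN3d3QDu7u4A////AIiIdTWJmImYUySLp1aJqpmqqqvMp2UjaIiYiImZmpd3iIdSJXiIrMghN6unVomZmau7uqqpmFR4iIiImZmqp2eIZCJGeIi9xyJoqqhniZmZmruru6mpdniIiIiZmaqoZodABHiamay3NHmZmHeJmIiaqprOyZmIiIiIiZmZmqlmhxAWiJqpm6dVeJmZh4mYiJmZic/7mZiIiIiZmZmZqXaGEBeImaqalmaIiZmHiJmIiZmIrv6pmIiIiJmZmZmZh4YgFYiJq6mGZ4iJmod4mYiIiHWO/8mYiIiImpmZmZiIdjEleImrmIdniJmahniJmId3Q5//6pmIiIiaqZmIiIhlRFd3d5mIh3eJmaqFZ4mZhTNGv//sqYiIeJqpmYiIiGZWiJl2d3eId5qpmWRXiZl0AFm+/+3KmId3iaqYh3d3d3iZrKdVVol3q6h4QleJmHIBeaz/7cy6mIdomodmd3iZmamruXQ0eYi8qGUhR4mYUAOJm+/rvN25hlaIh3ZnmbqZmaqZhUV6qbuoZRA3iZgwBZqZve283tqGVniZhmiaqpmamIdld4vLqpiGIBZ5lyAHmqmazd3O7ZZXibqFV5qZmZmHdTSJq9ypmIdAA3mXECipqoaM/szdt2aM24ZXm5mZmHZkJHqr3cqYiGEAaJcQOqnMhVndqry5eL3bl3eaqZmIdkIleZre7JmIhAA3hyBsqcyXZ6qYiaqs3cqHZ5qImZh2UiWIic/9qYiGIBWHQX25q6hmi6dWm83LqYZoqniJh3dkNYmYrv2qh4dRAmdli7q8yWVplkWc3LqYh3iZiIiId3ZWermd7KunZ3MAR3eLzMy5h2d3VZzLmZiHeIiHdniIdmd5u7zcrMhVdiAmeJzuyqmId2ZorLmYiHZomXZVaIh2eIm8zdu82UNmQSV4ne26mYd3ZWq7mYmIdWmpZTRoiHeImbzdy73qQkZkNYmby7qYd3d2abuZmIh1aallM1eIiJmZre7bzutRJXdnmpmay5h2Z3d4qpmIh2V6mHVDRoiJmZms7tzf+1EDeImZiJvKmIdmeIiZmYiGRayXd1RFeImZmazd3O/7YQJom6dmm8qIh2ZniIiIiHQ2vKiHZURneJmZqrzM/+piAWjOxjSMyXiHdmZ4iIiIdUe8qIiHZWeHiamZmrz/2mICae/WInzJeHZmZniIiIiHZ5upiIdmeIebypiZre65cxNr/8YifLmZl1RWeIiIiIh3mqmIhkRoiK3bmZm925d1RHv/xRKLqbuYUzV4iIiIiHeZmYhjE2iKzdyqqry6dFd3i+6kJJqayodTNoiIiIiIiJmIdiE1eZvNy8u8uphkWJmrzJRGmpvaZFVniIiZiZiIiIhDI1eau8uZzcy6mGV4msyoZGiZrNpTV3d3iJmZmZiIiEVlV6u87HWd26qYZniazaZEeJms2lNWZmd3iaqaqXZVmYdnmrztlWvLqph4iIm8tzR4mZvLU1M2d3eJqpq5UjTNyVRorNymWLu6mYiIiau5VGiZmstjMAaHeImqmZhSRu/qdUaKu5dmirqZiId4q7p1Rpuqu3QQBpiIiZmZmZZo/9qIdniZhmZniYiIh3isuoYjncu7hBAGiYiImZmrt1bduYiIiIh2Z3VFZ4mZiKzclyCO26uVEAaJmImZmr3HRaqZiIiIhmdmd1NGiZmYne24MF7sqpcwBImZqpmrzLh3mYiIiIh1VlaKhTR4mZic7upAPO26mGACeJrdupqqmIiIiIiIiIZVV5mGM2iJmZve/FAZ3LupgwBYm//amZmYiIiImIiJh2Vol2VEaIiZmr79YRarvMuWACec/+qZmIiIiImZiImYdmiHZVRXiJmZvf1yJYq83blABZv/6pmYiIiIiZmIiZh2Z3ZmZEeImZms7XIlirvMynAEi//6mIiIiIiZmYiIiHZmZWd2VoiZmZvMgzeZqqqqhBWK//qIiYiIiZmYiIiHZmVEaKlVeImZmauVV5mZiJmHZ4r/6YiZiIiZmYiIiIZVUzR5zHNoiImZmZd4iJmIiImZnP/IiZmJiIiJiIiIdVQzRom8hFiIiJmZmIiIiIiHeqmu/6iamZmZmZiIiIhlQyNoiZqHeIiIiamYiIiIh4iJqs/8eLqZmZiZiIiIh2QzNYmZiIiIiIh4qpiIiImIiZmr3+hpu6mZmYiIiIiHUyNHial1VXiIiHiamYiJmoZomrzMlYvMuZmZiImYiIhSJomaqYUyNWiId4iYmZq7cRe7zKhWvdypmIiIiYiIiGNZqqmZh2VDRndTR4m8u7pgB7qrl1e8upmIiJmZiIiIdnqqqqunZmZnd0AEnNy6mGNImZmXZ6qpmIiImZmIiIiIiamqvLllV4hmUhOc3LmGVGiYiYh4mZmIiImZmYiIiZiJmau7u5doqVMzNYvMqHVDWIeIiIiIiIiYmZmZiIiJmYmZq7u7upq5dlM0i8uXdlNYZniIiIiIeJmamZmIiImZmZmrzMu7qqmJh1V5qod3UzZVeIiIiHiJmZmZmYiIiZmZmZq83Lp4hmiqmImZiIhjI0Z4iIiHeJmZmYiIiIiImZmZmavex0ZkWKvLqZiZiGQiRniIiIeJmZmIiIiIiHiZmZmZmbyWRWZ4mrzLqZmHUxJHiJmIeJqZmIeImIiHiamZmJiIiIdneJmZmszLqZdCEliImYiJmaqXd4iYh2abqZmYh2Vol2d4mpmqqrzMp0MSaIiZiImZmpd4"/>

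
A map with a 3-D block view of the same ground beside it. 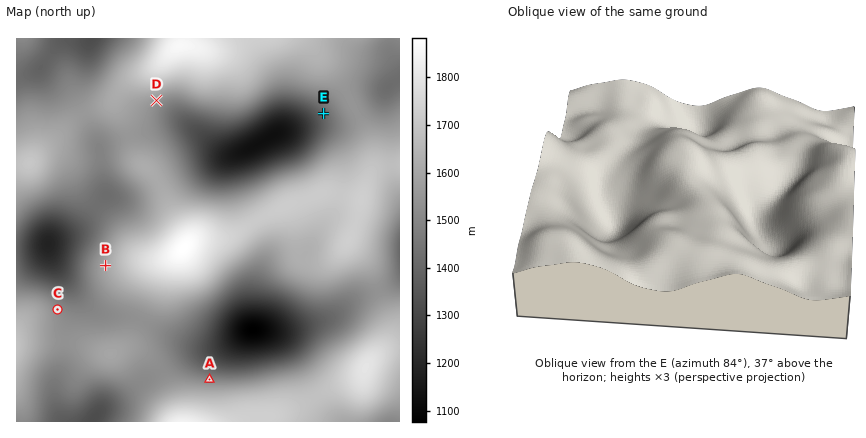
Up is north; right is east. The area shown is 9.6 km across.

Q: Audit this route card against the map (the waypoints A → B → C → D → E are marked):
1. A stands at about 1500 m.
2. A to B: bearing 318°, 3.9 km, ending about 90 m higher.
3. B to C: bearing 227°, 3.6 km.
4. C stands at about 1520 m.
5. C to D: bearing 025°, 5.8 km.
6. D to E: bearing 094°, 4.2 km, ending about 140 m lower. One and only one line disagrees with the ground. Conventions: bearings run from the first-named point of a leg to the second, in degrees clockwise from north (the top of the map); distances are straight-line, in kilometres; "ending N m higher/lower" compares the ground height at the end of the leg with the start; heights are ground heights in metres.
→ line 3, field distance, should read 1.6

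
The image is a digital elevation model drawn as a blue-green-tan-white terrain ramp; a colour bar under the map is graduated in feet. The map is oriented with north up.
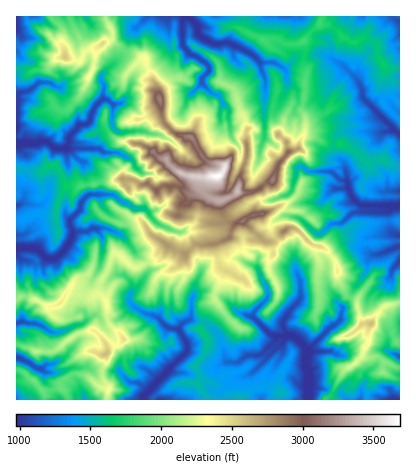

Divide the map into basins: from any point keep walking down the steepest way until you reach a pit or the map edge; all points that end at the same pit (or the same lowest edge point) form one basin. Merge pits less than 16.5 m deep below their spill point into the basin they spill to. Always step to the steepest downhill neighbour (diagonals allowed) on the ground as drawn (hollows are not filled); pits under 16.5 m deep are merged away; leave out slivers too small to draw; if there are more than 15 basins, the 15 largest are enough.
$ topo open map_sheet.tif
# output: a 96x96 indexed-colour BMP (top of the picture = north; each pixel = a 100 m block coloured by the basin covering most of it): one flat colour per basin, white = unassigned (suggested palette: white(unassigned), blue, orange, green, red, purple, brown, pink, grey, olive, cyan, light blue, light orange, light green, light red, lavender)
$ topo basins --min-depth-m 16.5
<image width="96" height="96" href="data:image/bmp;base64,Qk12EgAAAAAAAHYAAAAoAAAAYAAAAGAAAAABAAQAAAAAAAASAAATCwAAEwsAABAAAAAAAAAA////ALR3HwAOf/8ALKAsACgn1gC9Z5QAS1aMAMJ34wB/f38AIr28AM++FwDox64AeLv/AIrfmACWmP8A1bDFAAAAAAAAAAAAAAAABEREREREAAAAAAAAABEREREAAAAAABEREREREf//////AAAAAAAAAAAAAAAAAAAABEREREREQAAAAAAAARERERERAAAAABERERERER//////AAAAAAAAAAqgAAAAAAAABEREREREREAAAAAAAREREREREAAAERERERERER//////AAAAAAAAAKqqoAAAAAAKpERERERERERAAAAAERERERERERERERERERERERH/////AAAAAAAACqqqoAAAAACqRERERERERERERABBERERERERERERERERERERERH/////8AAAAAAKqqqqqqAAAKqqREREREREREREREREEREREREREREREREREREREREf////8AAAAACqqqqqqqqgqqqkREREREREREREREREERERERERERERERERERERERER/////wAAAAqqqqqqqqqqqqqqRERERERERERERERBERERERERERERERERERERERER//////8AAKqqqqqqqqqqqqqqRERERERERERERERBEREREREREREREREREREREREREf////8AAKqqqqqqqqqqqqqqRERERERERERERERBERERERERERERERERERERERERER////8AAKqqqqqqqqqqqqqqREREREREREREREREERERERERERERERERERERERERERH///AAAKqqqqqqqqqqqqqqpEREREREREREREREQREREREREREREREREREREREREREQAAAAAKqqiIiIqqqqqqqqpEREREREREREREREQREREREREREREREREREREREREREQAAAAAKiIiIiIiqqqqqqqqIRERERERERERERERBEREREREREREREREREREREREREQAAAAAIiIiIiIiKqqqqqqiIhERERERERERERERBERERERERERERERERERERERERERAAAAAIiIiIiIiIiqqqqoiIiEREREREREREREQRERERERERERERERERERERERERERAAAAAIiIiIiIiIiIqqqoiIhEREREREREREREQRERERERERERERERERERERERERERAAAAAIiIiIiIiIiIiIiIiIREREREREREREREERERERERERERERERERERERERERERAAAAAIiIiIiIiIiIiIiIiEREREREREREREREERERERERERERERERERERERERERERAAAAAIiIiIiIiIiIiIiIhEREREREREREREREERERERERERERERERERERERERERHu4AAAAIiIiIiIiIiIiIiIhEREREREREREREREQRERERERERERERERERERERERERHu7gAAAIiIiIiIiIiIiIiIhEREREREREREREREQRERERERERERERERERERERERERHu7gAAAIiIiIiIiIiIiIiIhEREREREREREREREQRERERERERERERERERERERERERHu7uAAAIiIiIhYiIiIiIiIhERERERERERERERERBERERERERERERERERERERERER7u7u4AAIiIiFVVWIiIiIiIREREREREREREREREREERERERERERERERERERERERER7u7u7u7liFVVVVVYiIiIiIREREREREREREREREREQREREREREREREREREREREREbvu7u7u7lVVVVVVVViIVVWEREREREREREREREREREQRERERERERERERERERERERu7vu7u7u7lVVVVVVVVhVVVVUREREREREREREREREREQRERERERERERERERERERERu7u+7u7u7lVVVVVVVVVVVVVURERERERERERERERERERBERERERERERERERERERERu7u77u7u7lVVVVVVVVVVVVVURERERERERERERERERERBEREREREREREREREREREbu7u7vu7u7lVVVVVVVVVVVVVVREREREREREREREREREREEREREREREREREREREREbu7u7vu7u7lVVVVVVVVVVVVVVREREREREREREREREREREERERERERERERERERERG7u7u7u+7u7lVVVVVVVVVVVVVVVEREREREREREREREREREERERERERERERERERERG7u7u7u7vu7lVVVVVVVVVVVVVVVERERVRERERERERERERBERERERERERERERERERG7u7u7u7vu7lVVVVVVVVVVVVVVVUREVVVURERERERERERBERERERERERERERERERG7u7u7u7u+7lVVVVVVVVVVVVVVVURFVVVVVEREREREREQRERERERERERERERERERu7u7u7u7u77lVVVVVVVVVVVVVVVVVVVVVVVUREREREREQREREREREREREREREREbu7u7u7u7u7vlVVVVVVVVVVVVVVVVVVVVVVVVREMzREREQREREREREREREREREREbu7u7u7u7u7u1VVVVVVVVVVVVVVVVVVVVVVVVUzMzNEREQRERERERERERERERERYAu7u7u7u7u7u1VVVVVVVVVVVVVVVVVVVVVVVVMzMzMzMzMxERERERERERERERZmZgC7u7AAAAALu1VVVVVVVVVVVVVVVVVVVVVVUzMzMzMzMzMzMRERERZmYREREWZmZmAAAAAAAAAAAFVVVVVVVVVVVVVVVVVVVVVVMzMzMzMzMzMzMxEREWZmZhERFmZmZmYAAAAAAAAAAFVVVVVVVVVVVVVVVVVVVVVTMzMzMzMzMzMzMxERFmZmZmERZmZmZmZmAAAAAAAAAFVVVVVVVVVVVVVVVVVVVVUzMzMzMzMzMzMzMxERZmZmZmZmZmZmZmZmZgAAAAAAAFVVVVVVVVVVVVVVVVVVVVUzMzMzMzMzMzMzNmYWZmZmZmZmZmZmZmZmZmZmZmAAAMzFVVVVVVVVVVVVVVVVVTMzMzMzMzMzMzMzZmZmZmZmZmZmZmZmZmZmZmZmZmZmZszMVVVVVVVVVVVVVVVVUzMzMzMzMzMzMzMzZmZmZmZmZmZmZmZmZmZmZmZmZmZmZszMzMzMVVVVVVVVVVVVUzMzMzMzMzMzMzM2ZmZmZmZmZmZmZmZmZmZmZmZmZmZmZszMzMzMVVVVVVVVVVVVVTMzMzMzMzMzMzM2ZmZmZmZmZmZmZmZmZmZmZmZmZmZmZszMzMzMxVVVVVVVVVVVVTMzMzMzMzMzMzM2ZmZmZmZmZmZmZmZmZmZmZmZmZmZmZszMzMzMxVVVVVVVVVVVVTMzMzMzMzMzMzIiJmZmZmZmZmZmZmZmZmZmZmZmZmZmZszMzMzMxVVVVVVVVVVVUzMzMzMzMzMzMiIiIiZmZmZmZmZmZmZmZmZmZmZmAAAAAMzMzMzMzFVVVVVVVVVVMzMzMzMzMzMzMiIiIiIiImZmZmZmZmZmZmZmZmZgAAAAAMzMzMzMzMMzVVVVVVVVMzMzMzMzMzMzMiIiIiIiIiJmZmZmZmZmZmZmZmYAAAAAAMzMzMzMzDMzMzMzM1VTMzMzMzMzMzMzMiIiIiIiIiImZmZmZmZmZmZmZmZgAAAAAMzMzMzMzDMzMzMzMzMzMzMzMzMzMzMzMyIiIiIiIiIiZmZmZmZmZmZmZmZgAAAAAMzMzMzMwzMzMzMzMzMzMzMzMzMzMzMzMzMyIiIiIiIiJmZmZmZmZmZmZmZmAAAAAMzMwzzMwzMzMzMzMzMzMzMzMzMzMzMzMzMzIiIiIiIiJmZmZmZmZmZmZmZmAAAAADMzMzPMMzMzMzMzMzMzMzMzMzMzMzMzMzMzIiIiIiIiJmZmZmZmZmZmZmZmAAAAADMzMzMzMzMzMzMzMzMzMzMzMzMzMzMzMyIiIiIiIiIiImZmZmZmZmZmZmZmAAAHdzMzMzMzMzMzMzMzMzMzMzMzMzMzMzMzMiIiIiIiIiIiIiZmZmZmZmZmZmZnd3d3dzMzMzMzMzMzMzMzMzMzMzMzMzMzMzMzIiIiIiIiIiIiIiJmZmZmZmZmZmZ3d3d3dzMzMzMzMzMzMzMzMzMzMzMzMzMzMzMzIiIiIiIiIiIiIiIiZmZmZmZmZnd3d3d3dzMzMzMzMzMzMzMzMzMzMzMzMzMzMzMyIiIiIiIiIiIiIiIiJmZmZmZmZ3d3d3d3dzMzMzMzMzMzMzMzMzMzMzMzMzMzMzMyIiIiIiIiIiIiIiIiJmZmZ3d3d3d3d3d3dzMzMzMzMzMzMzMzMzMzMzMzMzMzMzMiIiIiIiIiIiIiIiIiImZnd3d3d3d3d3d3d5MzMzMzMzMzMzMzMzMzMzMzMzMzIiIiIiIiIiIiIiIiIiIiInd3d3d3d3d3d3d3d5kzMzMzMzMzMzMzMzMzMzMzMzMyIiIiIiIiIiIiIiIiIiIiInd3d3d3d3d3d3d3d5mTMzMzMzMzMzMzMzMzMzMzMzMiIiIiIiIiIiIiIiIiIiIiInd3d3d3d3d3d3d3d5mZMzMzMzMzMzMzMzMzMzMzMzIiIiIiIiIiIiIiIiIiIiIiInd3d3d3d3d3d3d3d5mZMzMzMzMzMzMzMzMzMzMzMzIiIiIiIiIiIiIiIiIiIiIiInd3d3d3d3d3d3d3cJmZkzMzMzMzMzMzMzMzMzMzMyIiIiIiIiIiIiIiIiIiIiIiInd3d3d3d3d3d3d3AJmZmZMzOZMzMzMzMzMzMzMzMyIiIiIiIiIiIiIiIiIiIiIiInd3d3d3d3d3d3dwAJmZmZmZmZkzMzMzMzMzMzMzMyIiIiIiIiIiIiIiIiIiIiIiInd3d3d3d3d3d3cAAJmZmZmZmZmTMzMzMzMzMzMzMyIiIiIiIiIiIiIiIiIiIiIiInd3d3d3d3d3d3cAAJmZmZmZmZmZMzMzMzMzMzMzMyIiIiIiIiIiIiIiIiIiIiIiInd3d3d3d3d3d3AAB5mZmZmZmZmZMzMzMzMzMzMzMiIiIiIiIiIiIiIiIiIiIiIiInd3d3d3d3d3d3AAd5mZmZmZmZmZkzMzMzMzMzMzMiIiIiIiIiIiIiIiIiIiIiIiInd3d3d3d3d3d3AAd5mZmZmZmZmZkzMzMzMzMzMzMiIiIiIiIiIiIiIiIiIiIiIiInd3d3d3d3d3d3AAd5mZmZmZmZmZmTMzMzMzMzMzIiIiIiIiIiIiIiIiIiIiIiIiInd3d3d3d3d3d3AHcJmZmZmZmZmZmTMzMzMzMzMzIiIiIiIiIiIiIiIiIiIiIiIiInd3d3d3d3d3d3AAAJmZmZmZmZmZmZMzMzMzMzMzIiIiIiIiIiIiIiIiIiIiIiIiIid3d3d3d3d3d3cAAJkAAAmZmZmZmZMzMzMzMzMyIiIiIiIiIiIiIiIiIiIiIiIiIid3d3d3d3d3d3cAAAAAAACZmZmZmZMzMzMzMzMyIiIiIiIiIiIiIiIiIiIiIiIiInd3d3d3d3d3d3cAAAAAAAAJmZmZmZkzMzMzMzMiIiIiIiIiIiIiIiIiIiIiIiIiInd3d3d3d3d3d3AAAAAAAAAACZAAmZkzMzMzMzMiIiIiIiIiIiIiIiIiIiIiIiIiInd3d3d3d3d3d3AAAAAAAAAAAAAACZkzMzMzMyIiIiIiIiIiIiIiIiIiIiIiIiIiInd3d3d3d3d3dwAAAAAAAAAAAAAAAJkzMzMyIiIiIiIiIiIiIiIiIiIiIiIiIiIiInd3d3d3d3d3dwAAAAAAAAAAAAAAAAADMzMiIiIiIiIiIiIiIiIiIiIiIiIiIiIiInd3d3d3d3d3dwAAAAAAAAAAAAAAAAAAMyIiIiIiIiIiIiIiIiIiIiIiIiIiIi3d3Xd3d3d3dwd3cAAAAAAAAAAAAAAAAAAAACIiIiIiIiIiIiIiIiIiIiIiIi3d3d3d3dd3d3d3AAAAAAAAAAAAAAAAAAAAAAAAACIiIiIiIiIiIiIiIiIiIiIiLd3d3d3d3dd3d3dwAAAAAAAAAAAAAAAAAAAAAAAAACIiIiIiIiIiIiIiIiIiIiIt3d3d3d3d3d13d3cAAAAAAAAAAAAAAAAAAAAAAAAAAiIiIiIiIiIiIiIiIiIiAAAN3d3d3d3d3d3XdwAAAAAAAAAAAAAAAAAAAAAAAAAAAiIiIiIiIiIiIiIiIiAAAAAN3d3d3d3d3d3dZgAAAAAAAAAAAAAAAAAAAAAAAAAAAiIiIiIiIiIiIiIiIgAAAAAN3d3d3d3d3d3dZmAAAAAAAAAAAA=="/>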